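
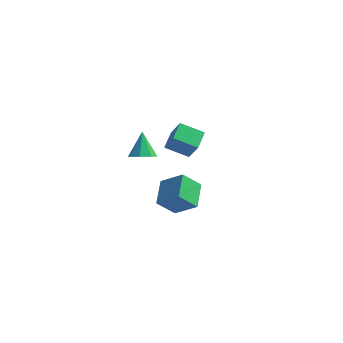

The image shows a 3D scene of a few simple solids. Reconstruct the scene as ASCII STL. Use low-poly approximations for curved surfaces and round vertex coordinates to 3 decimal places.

solid 
facet normal -0.560 -0.423 0.712
outer loop
vertex 2.411 -2.373 -1.911
vertex 2.046 -0.889 -1.316
vertex 1.127 -2.301 -2.879
endloop
endfacet
facet normal 0.223 -0.905 -0.363
outer loop
vertex 1.934 -1.691 -3.904
vertex 2.411 -2.373 -1.911
vertex 1.127 -2.301 -2.879
endloop
endfacet
facet normal -0.560 -0.423 0.712
outer loop
vertex 1.127 -2.301 -2.879
vertex 2.046 -0.889 -1.316
vertex 0.762 -0.817 -2.284
endloop
endfacet
facet normal -0.798 0.045 -0.601
outer loop
vertex 0.762 -0.817 -2.284
vertex 1.934 -1.691 -3.904
vertex 1.127 -2.301 -2.879
endloop
endfacet
facet normal 0.798 -0.045 0.601
outer loop
vertex 2.411 -2.373 -1.911
vertex 2.853 -0.279 -2.341
vertex 2.046 -0.889 -1.316
endloop
endfacet
facet normal 0.223 -0.905 -0.363
outer loop
vertex 3.218 -1.763 -2.936
vertex 2.411 -2.373 -1.911
vertex 1.934 -1.691 -3.904
endloop
endfacet
facet normal 0.798 -0.045 0.601
outer loop
vertex 3.218 -1.763 -2.936
vertex 2.853 -0.279 -2.341
vertex 2.411 -2.373 -1.911
endloop
endfacet
facet normal -0.223 0.905 0.363
outer loop
vertex 2.046 -0.889 -1.316
vertex 2.853 -0.279 -2.341
vertex 0.762 -0.817 -2.284
endloop
endfacet
facet normal -0.798 0.045 -0.601
outer loop
vertex 1.569 -0.207 -3.309
vertex 1.934 -1.691 -3.904
vertex 0.762 -0.817 -2.284
endloop
endfacet
facet normal -0.223 0.905 0.363
outer loop
vertex 0.762 -0.817 -2.284
vertex 2.853 -0.279 -2.341
vertex 1.569 -0.207 -3.309
endloop
endfacet
facet normal 0.560 0.423 -0.712
outer loop
vertex 1.569 -0.207 -3.309
vertex 3.218 -1.763 -2.936
vertex 1.934 -1.691 -3.904
endloop
endfacet
facet normal 0.560 0.423 -0.712
outer loop
vertex 2.853 -0.279 -2.341
vertex 3.218 -1.763 -2.936
vertex 1.569 -0.207 -3.309
endloop
endfacet
facet normal 0.239 -0.551 -0.799
outer loop
vertex 1.49 -3.329 1.712
vertex 1.054 -3.885 1.965
vertex 0.95 -3.288 1.522
endloop
endfacet
facet normal 0.120 0.984 -0.130
outer loop
vertex 1.49 -3.329 1.712
vertex 0.95 -3.288 1.522
vertex 0.686 -3.035 3.195
endloop
endfacet
facet normal 0.240 -0.551 -0.799
outer loop
vertex 0.95 -3.288 1.522
vertex 1.054 -3.885 1.965
vertex 0.471 -3.597 1.591
endloop
endfacet
facet normal -0.551 0.808 -0.209
outer loop
vertex 0.95 -3.288 1.522
vertex 0.471 -3.597 1.591
vertex 0.686 -3.035 3.195
endloop
endfacet
facet normal 0.239 -0.552 -0.798
outer loop
vertex 0.471 -3.597 1.591
vertex 1.054 -3.885 1.965
vertex 0.334 -4.074 1.88
endloop
endfacet
facet normal -0.956 0.291 0.026
outer loop
vertex 0.471 -3.597 1.591
vertex 0.334 -4.074 1.88
vertex 0.686 -3.035 3.195
endloop
endfacet
facet normal 0.239 -0.552 -0.799
outer loop
vertex 0.334 -4.074 1.88
vertex 1.054 -3.885 1.965
vertex 0.619 -4.44 2.218
endloop
endfacet
facet normal -0.859 -0.264 0.439
outer loop
vertex 0.334 -4.074 1.88
vertex 0.619 -4.44 2.218
vertex 0.686 -3.035 3.195
endloop
endfacet
facet normal 0.238 -0.551 -0.800
outer loop
vertex 0.619 -4.44 2.218
vertex 1.054 -3.885 1.965
vertex 1.159 -4.481 2.407
endloop
endfacet
facet normal -0.315 -0.532 0.786
outer loop
vertex 0.619 -4.44 2.218
vertex 1.159 -4.481 2.407
vertex 0.686 -3.035 3.195
endloop
endfacet
facet normal 0.240 -0.551 -0.799
outer loop
vertex 1.159 -4.481 2.407
vertex 1.054 -3.885 1.965
vertex 1.638 -4.172 2.338
endloop
endfacet
facet normal 0.354 -0.356 0.865
outer loop
vertex 1.159 -4.481 2.407
vertex 1.638 -4.172 2.338
vertex 0.686 -3.035 3.195
endloop
endfacet
facet normal 0.240 -0.551 -0.799
outer loop
vertex 1.638 -4.172 2.338
vertex 1.054 -3.885 1.965
vertex 1.775 -3.695 2.05
endloop
endfacet
facet normal 0.760 0.162 0.630
outer loop
vertex 1.638 -4.172 2.338
vertex 1.775 -3.695 2.05
vertex 0.686 -3.035 3.195
endloop
endfacet
facet normal 0.240 -0.551 -0.799
outer loop
vertex 1.775 -3.695 2.05
vertex 1.054 -3.885 1.965
vertex 1.49 -3.329 1.712
endloop
endfacet
facet normal 0.663 0.717 0.217
outer loop
vertex 1.775 -3.695 2.05
vertex 1.49 -3.329 1.712
vertex 0.686 -3.035 3.195
endloop
endfacet
facet normal -0.464 0.276 -0.842
outer loop
vertex 2.276 -3.049 3.578
vertex 3.487 -2.766 3.004
vertex 2.343 -4.119 3.191
endloop
endfacet
facet normal -0.884 -0.207 0.419
outer loop
vertex 2.973 -4.494 4.336
vertex 2.276 -3.049 3.578
vertex 2.343 -4.119 3.191
endloop
endfacet
facet normal -0.464 0.276 -0.842
outer loop
vertex 2.343 -4.119 3.191
vertex 3.487 -2.766 3.004
vertex 3.554 -3.836 2.617
endloop
endfacet
facet normal 0.058 -0.939 -0.340
outer loop
vertex 3.554 -3.836 2.617
vertex 2.973 -4.494 4.336
vertex 2.343 -4.119 3.191
endloop
endfacet
facet normal -0.058 0.939 0.340
outer loop
vertex 2.276 -3.049 3.578
vertex 4.117 -3.141 4.149
vertex 3.487 -2.766 3.004
endloop
endfacet
facet normal -0.884 -0.207 0.419
outer loop
vertex 2.906 -3.424 4.723
vertex 2.276 -3.049 3.578
vertex 2.973 -4.494 4.336
endloop
endfacet
facet normal -0.058 0.939 0.340
outer loop
vertex 2.906 -3.424 4.723
vertex 4.117 -3.141 4.149
vertex 2.276 -3.049 3.578
endloop
endfacet
facet normal 0.884 0.207 -0.419
outer loop
vertex 3.487 -2.766 3.004
vertex 4.117 -3.141 4.149
vertex 3.554 -3.836 2.617
endloop
endfacet
facet normal 0.058 -0.939 -0.340
outer loop
vertex 4.184 -4.211 3.762
vertex 2.973 -4.494 4.336
vertex 3.554 -3.836 2.617
endloop
endfacet
facet normal 0.884 0.207 -0.419
outer loop
vertex 3.554 -3.836 2.617
vertex 4.117 -3.141 4.149
vertex 4.184 -4.211 3.762
endloop
endfacet
facet normal 0.464 -0.276 0.842
outer loop
vertex 4.184 -4.211 3.762
vertex 2.906 -3.424 4.723
vertex 2.973 -4.494 4.336
endloop
endfacet
facet normal 0.464 -0.276 0.842
outer loop
vertex 4.117 -3.141 4.149
vertex 2.906 -3.424 4.723
vertex 4.184 -4.211 3.762
endloop
endfacet

endsolid


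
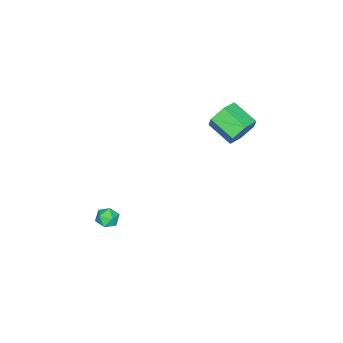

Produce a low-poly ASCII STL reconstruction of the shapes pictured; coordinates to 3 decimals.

solid 
facet normal -0.940 0.329 -0.095
outer loop
vertex 2.107 -2.795 -4.324
vertex 1.94 -3.12 -3.797
vertex 2.147 -2.515 -3.749
endloop
endfacet
facet normal -0.474 0.804 -0.359
outer loop
vertex 2.107 -2.795 -4.324
vertex 2.147 -2.515 -3.749
vertex 2.615 -2.431 -4.179
endloop
endfacet
facet normal -0.097 0.482 -0.871
outer loop
vertex 2.107 -2.795 -4.324
vertex 2.615 -2.431 -4.179
vertex 2.697 -2.984 -4.494
endloop
endfacet
facet normal -0.328 -0.191 -0.925
outer loop
vertex 2.107 -2.795 -4.324
vertex 2.697 -2.984 -4.494
vertex 2.279 -3.41 -4.258
endloop
endfacet
facet normal -0.849 -0.285 -0.445
outer loop
vertex 2.107 -2.795 -4.324
vertex 2.279 -3.41 -4.258
vertex 1.94 -3.12 -3.797
endloop
endfacet
facet normal -0.026 0.986 0.164
outer loop
vertex 2.615 -2.431 -4.179
vertex 2.147 -2.515 -3.749
vertex 2.761 -2.53 -3.562
endloop
endfacet
facet normal -0.778 0.219 0.589
outer loop
vertex 2.147 -2.515 -3.749
vertex 1.94 -3.12 -3.797
vertex 2.343 -2.956 -3.326
endloop
endfacet
facet normal -0.630 -0.776 0.025
outer loop
vertex 1.94 -3.12 -3.797
vertex 2.279 -3.41 -4.258
vertex 2.425 -3.509 -3.641
endloop
endfacet
facet normal 0.213 -0.625 -0.751
outer loop
vertex 2.279 -3.41 -4.258
vertex 2.697 -2.984 -4.494
vertex 2.893 -3.425 -4.071
endloop
endfacet
facet normal 0.586 0.465 -0.663
outer loop
vertex 2.697 -2.984 -4.494
vertex 2.615 -2.431 -4.179
vertex 3.1 -2.82 -4.023
endloop
endfacet
facet normal 0.328 0.191 0.925
outer loop
vertex 2.933 -3.145 -3.496
vertex 2.761 -2.53 -3.562
vertex 2.343 -2.956 -3.326
endloop
endfacet
facet normal 0.097 -0.482 0.871
outer loop
vertex 2.933 -3.145 -3.496
vertex 2.343 -2.956 -3.326
vertex 2.425 -3.509 -3.641
endloop
endfacet
facet normal 0.474 -0.804 0.359
outer loop
vertex 2.933 -3.145 -3.496
vertex 2.425 -3.509 -3.641
vertex 2.893 -3.425 -4.071
endloop
endfacet
facet normal 0.940 -0.329 0.095
outer loop
vertex 2.933 -3.145 -3.496
vertex 2.893 -3.425 -4.071
vertex 3.1 -2.82 -4.023
endloop
endfacet
facet normal 0.849 0.285 0.445
outer loop
vertex 2.933 -3.145 -3.496
vertex 3.1 -2.82 -4.023
vertex 2.761 -2.53 -3.562
endloop
endfacet
facet normal -0.213 0.625 0.751
outer loop
vertex 2.343 -2.956 -3.326
vertex 2.761 -2.53 -3.562
vertex 2.147 -2.515 -3.749
endloop
endfacet
facet normal -0.586 -0.465 0.663
outer loop
vertex 2.425 -3.509 -3.641
vertex 2.343 -2.956 -3.326
vertex 1.94 -3.12 -3.797
endloop
endfacet
facet normal 0.026 -0.986 -0.164
outer loop
vertex 2.893 -3.425 -4.071
vertex 2.425 -3.509 -3.641
vertex 2.279 -3.41 -4.258
endloop
endfacet
facet normal 0.778 -0.219 -0.589
outer loop
vertex 3.1 -2.82 -4.023
vertex 2.893 -3.425 -4.071
vertex 2.697 -2.984 -4.494
endloop
endfacet
facet normal 0.630 0.776 -0.025
outer loop
vertex 2.761 -2.53 -3.562
vertex 3.1 -2.82 -4.023
vertex 2.615 -2.431 -4.179
endloop
endfacet
facet normal 0.215 0.892 -0.398
outer loop
vertex -0.633 1.878 1.43
vertex -1.172 2.265 2.007
vertex -0.323 2.15 2.207
endloop
endfacet
facet normal 0.911 -0.330 -0.248
outer loop
vertex -0.633 1.878 1.43
vertex -0.323 2.15 2.207
vertex -0.949 0.567 2.015
endloop
endfacet
facet normal 0.911 -0.330 -0.248
outer loop
vertex -0.949 0.567 2.015
vertex -0.323 2.15 2.207
vertex -0.639 0.839 2.792
endloop
endfacet
facet normal -0.215 -0.892 0.398
outer loop
vertex -0.949 0.567 2.015
vertex -0.639 0.839 2.792
vertex -1.488 0.955 2.593
endloop
endfacet
facet normal 0.215 0.892 -0.398
outer loop
vertex -0.323 2.15 2.207
vertex -1.172 2.265 2.007
vertex -0.861 2.537 2.785
endloop
endfacet
facet normal 0.761 0.102 0.640
outer loop
vertex -0.323 2.15 2.207
vertex -0.861 2.537 2.785
vertex -0.639 0.839 2.792
endloop
endfacet
facet normal 0.761 0.102 0.641
outer loop
vertex -0.639 0.839 2.792
vertex -0.861 2.537 2.785
vertex -1.178 1.227 3.37
endloop
endfacet
facet normal -0.215 -0.892 0.398
outer loop
vertex -0.639 0.839 2.792
vertex -1.178 1.227 3.37
vertex -1.488 0.955 2.593
endloop
endfacet
facet normal 0.215 0.892 -0.398
outer loop
vertex -0.861 2.537 2.785
vertex -1.172 2.265 2.007
vertex -1.711 2.653 2.585
endloop
endfacet
facet normal -0.150 0.433 0.889
outer loop
vertex -0.861 2.537 2.785
vertex -1.711 2.653 2.585
vertex -1.178 1.227 3.37
endloop
endfacet
facet normal -0.151 0.433 0.889
outer loop
vertex -1.178 1.227 3.37
vertex -1.711 2.653 2.585
vertex -2.027 1.342 3.17
endloop
endfacet
facet normal -0.215 -0.892 0.398
outer loop
vertex -1.178 1.227 3.37
vertex -2.027 1.342 3.17
vertex -1.488 0.955 2.593
endloop
endfacet
facet normal 0.215 0.892 -0.398
outer loop
vertex -1.711 2.653 2.585
vertex -1.172 2.265 2.007
vertex -2.021 2.381 1.808
endloop
endfacet
facet normal -0.911 0.330 0.248
outer loop
vertex -1.711 2.653 2.585
vertex -2.021 2.381 1.808
vertex -2.027 1.342 3.17
endloop
endfacet
facet normal -0.911 0.330 0.248
outer loop
vertex -2.027 1.342 3.17
vertex -2.021 2.381 1.808
vertex -2.337 1.07 2.393
endloop
endfacet
facet normal -0.215 -0.892 0.398
outer loop
vertex -2.027 1.342 3.17
vertex -2.337 1.07 2.393
vertex -1.488 0.955 2.593
endloop
endfacet
facet normal 0.215 0.892 -0.398
outer loop
vertex -2.021 2.381 1.808
vertex -1.172 2.265 2.007
vertex -1.482 1.993 1.23
endloop
endfacet
facet normal -0.761 -0.103 -0.641
outer loop
vertex -2.021 2.381 1.808
vertex -1.482 1.993 1.23
vertex -2.337 1.07 2.393
endloop
endfacet
facet normal -0.761 -0.102 -0.640
outer loop
vertex -2.337 1.07 2.393
vertex -1.482 1.993 1.23
vertex -1.799 0.683 1.815
endloop
endfacet
facet normal -0.215 -0.892 0.398
outer loop
vertex -2.337 1.07 2.393
vertex -1.799 0.683 1.815
vertex -1.488 0.955 2.593
endloop
endfacet
facet normal 0.215 0.892 -0.398
outer loop
vertex -1.482 1.993 1.23
vertex -1.172 2.265 2.007
vertex -0.633 1.878 1.43
endloop
endfacet
facet normal 0.151 -0.433 -0.889
outer loop
vertex -1.482 1.993 1.23
vertex -0.633 1.878 1.43
vertex -1.799 0.683 1.815
endloop
endfacet
facet normal 0.150 -0.433 -0.889
outer loop
vertex -1.799 0.683 1.815
vertex -0.633 1.878 1.43
vertex -0.949 0.567 2.015
endloop
endfacet
facet normal -0.215 -0.892 0.398
outer loop
vertex -1.799 0.683 1.815
vertex -0.949 0.567 2.015
vertex -1.488 0.955 2.593
endloop
endfacet

endsolid


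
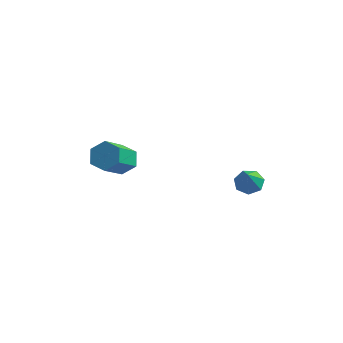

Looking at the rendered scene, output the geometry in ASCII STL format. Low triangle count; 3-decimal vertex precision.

solid 
facet normal 0.110 0.735 -0.669
outer loop
vertex -0.688 -3.165 -0.852
vertex -1.312 -3.002 -0.775
vertex -0.856 -2.729 -0.4
endloop
endfacet
facet normal 0.960 0.096 0.264
outer loop
vertex -0.688 -3.165 -0.852
vertex -0.856 -2.729 -0.4
vertex -0.864 -4.342 0.218
endloop
endfacet
facet normal 0.960 0.096 0.264
outer loop
vertex -0.864 -4.342 0.218
vertex -0.856 -2.729 -0.4
vertex -1.032 -3.906 0.67
endloop
endfacet
facet normal -0.111 -0.736 0.668
outer loop
vertex -0.864 -4.342 0.218
vertex -1.032 -3.906 0.67
vertex -1.488 -4.178 0.295
endloop
endfacet
facet normal 0.109 0.736 -0.669
outer loop
vertex -0.856 -2.729 -0.4
vertex -1.312 -3.002 -0.775
vertex -1.481 -2.566 -0.323
endloop
endfacet
facet normal 0.255 0.629 0.734
outer loop
vertex -0.856 -2.729 -0.4
vertex -1.481 -2.566 -0.323
vertex -1.032 -3.906 0.67
endloop
endfacet
facet normal 0.256 0.629 0.734
outer loop
vertex -1.032 -3.906 0.67
vertex -1.481 -2.566 -0.323
vertex -1.656 -3.742 0.747
endloop
endfacet
facet normal -0.111 -0.736 0.668
outer loop
vertex -1.032 -3.906 0.67
vertex -1.656 -3.742 0.747
vertex -1.488 -4.178 0.295
endloop
endfacet
facet normal 0.111 0.736 -0.668
outer loop
vertex -1.481 -2.566 -0.323
vertex -1.312 -3.002 -0.775
vertex -1.936 -2.838 -0.698
endloop
endfacet
facet normal -0.705 0.532 0.469
outer loop
vertex -1.481 -2.566 -0.323
vertex -1.936 -2.838 -0.698
vertex -1.656 -3.742 0.747
endloop
endfacet
facet normal -0.705 0.532 0.469
outer loop
vertex -1.656 -3.742 0.747
vertex -1.936 -2.838 -0.698
vertex -2.112 -4.015 0.372
endloop
endfacet
facet normal -0.110 -0.735 0.669
outer loop
vertex -1.656 -3.742 0.747
vertex -2.112 -4.015 0.372
vertex -1.488 -4.178 0.295
endloop
endfacet
facet normal 0.111 0.736 -0.668
outer loop
vertex -1.936 -2.838 -0.698
vertex -1.312 -3.002 -0.775
vertex -1.768 -3.274 -1.15
endloop
endfacet
facet normal -0.960 -0.096 -0.264
outer loop
vertex -1.936 -2.838 -0.698
vertex -1.768 -3.274 -1.15
vertex -2.112 -4.015 0.372
endloop
endfacet
facet normal -0.960 -0.096 -0.264
outer loop
vertex -2.112 -4.015 0.372
vertex -1.768 -3.274 -1.15
vertex -1.944 -4.451 -0.08
endloop
endfacet
facet normal -0.110 -0.735 0.669
outer loop
vertex -2.112 -4.015 0.372
vertex -1.944 -4.451 -0.08
vertex -1.488 -4.178 0.295
endloop
endfacet
facet normal 0.111 0.736 -0.668
outer loop
vertex -1.768 -3.274 -1.15
vertex -1.312 -3.002 -0.775
vertex -1.144 -3.438 -1.227
endloop
endfacet
facet normal -0.256 -0.629 -0.734
outer loop
vertex -1.768 -3.274 -1.15
vertex -1.144 -3.438 -1.227
vertex -1.944 -4.451 -0.08
endloop
endfacet
facet normal -0.255 -0.630 -0.734
outer loop
vertex -1.944 -4.451 -0.08
vertex -1.144 -3.438 -1.227
vertex -1.319 -4.614 -0.157
endloop
endfacet
facet normal -0.109 -0.736 0.669
outer loop
vertex -1.944 -4.451 -0.08
vertex -1.319 -4.614 -0.157
vertex -1.488 -4.178 0.295
endloop
endfacet
facet normal 0.110 0.735 -0.669
outer loop
vertex -1.144 -3.438 -1.227
vertex -1.312 -3.002 -0.775
vertex -0.688 -3.165 -0.852
endloop
endfacet
facet normal 0.705 -0.532 -0.470
outer loop
vertex -1.144 -3.438 -1.227
vertex -0.688 -3.165 -0.852
vertex -1.319 -4.614 -0.157
endloop
endfacet
facet normal 0.705 -0.532 -0.469
outer loop
vertex -1.319 -4.614 -0.157
vertex -0.688 -3.165 -0.852
vertex -0.864 -4.342 0.218
endloop
endfacet
facet normal -0.111 -0.736 0.668
outer loop
vertex -1.319 -4.614 -0.157
vertex -0.864 -4.342 0.218
vertex -1.488 -4.178 0.295
endloop
endfacet
facet normal -0.082 0.504 -0.860
outer loop
vertex 3.947 -2.625 -1.229
vertex 3.429 -2.445 -1.074
vertex 3.934 -2.199 -0.978
endloop
endfacet
facet normal 0.925 -0.171 0.339
outer loop
vertex 3.947 -2.625 -1.229
vertex 3.934 -2.199 -0.978
vertex 3.511 -2.955 -0.206
endloop
endfacet
facet normal -0.083 0.505 -0.859
outer loop
vertex 3.934 -2.199 -0.978
vertex 3.429 -2.445 -1.074
vertex 3.54 -1.959 -0.799
endloop
endfacet
facet normal 0.572 0.407 0.712
outer loop
vertex 3.934 -2.199 -0.978
vertex 3.54 -1.959 -0.799
vertex 3.511 -2.955 -0.206
endloop
endfacet
facet normal -0.081 0.505 -0.859
outer loop
vertex 3.54 -1.959 -0.799
vertex 3.429 -2.445 -1.074
vertex 3.063 -2.085 -0.828
endloop
endfacet
facet normal -0.185 0.507 0.842
outer loop
vertex 3.54 -1.959 -0.799
vertex 3.063 -2.085 -0.828
vertex 3.511 -2.955 -0.206
endloop
endfacet
facet normal -0.081 0.505 -0.859
outer loop
vertex 3.063 -2.085 -0.828
vertex 3.429 -2.445 -1.074
vertex 2.861 -2.482 -1.042
endloop
endfacet
facet normal -0.774 0.053 0.632
outer loop
vertex 3.063 -2.085 -0.828
vertex 2.861 -2.482 -1.042
vertex 3.511 -2.955 -0.206
endloop
endfacet
facet normal -0.081 0.504 -0.860
outer loop
vertex 2.861 -2.482 -1.042
vertex 3.429 -2.445 -1.074
vertex 3.087 -2.852 -1.28
endloop
endfacet
facet normal -0.753 -0.613 0.238
outer loop
vertex 2.861 -2.482 -1.042
vertex 3.087 -2.852 -1.28
vertex 3.511 -2.955 -0.206
endloop
endfacet
facet normal -0.081 0.504 -0.860
outer loop
vertex 3.087 -2.852 -1.28
vertex 3.429 -2.445 -1.074
vertex 3.57 -2.916 -1.363
endloop
endfacet
facet normal -0.138 -0.990 -0.040
outer loop
vertex 3.087 -2.852 -1.28
vertex 3.57 -2.916 -1.363
vertex 3.511 -2.955 -0.206
endloop
endfacet
facet normal -0.083 0.503 -0.860
outer loop
vertex 3.57 -2.916 -1.363
vertex 3.429 -2.445 -1.074
vertex 3.947 -2.625 -1.229
endloop
endfacet
facet normal 0.610 -0.792 0.004
outer loop
vertex 3.57 -2.916 -1.363
vertex 3.947 -2.625 -1.229
vertex 3.511 -2.955 -0.206
endloop
endfacet

endsolid


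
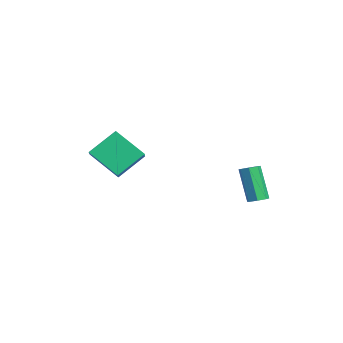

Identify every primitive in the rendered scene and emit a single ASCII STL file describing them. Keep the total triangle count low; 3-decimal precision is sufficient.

solid 
facet normal 0.531 0.012 -0.847
outer loop
vertex 1.672 2.812 0.902
vertex 1.277 2.562 0.651
vertex 1.356 3.083 0.708
endloop
endfacet
facet normal 0.494 0.807 0.323
outer loop
vertex 1.672 2.812 0.902
vertex 1.356 3.083 0.708
vertex 0.657 2.787 2.52
endloop
endfacet
facet normal 0.496 0.806 0.323
outer loop
vertex 0.657 2.787 2.52
vertex 1.356 3.083 0.708
vertex 0.341 3.059 2.326
endloop
endfacet
facet normal -0.531 -0.013 0.847
outer loop
vertex 0.657 2.787 2.52
vertex 0.341 3.059 2.326
vertex 0.263 2.538 2.269
endloop
endfacet
facet normal 0.531 0.012 -0.847
outer loop
vertex 1.356 3.083 0.708
vertex 1.277 2.562 0.651
vertex 0.981 2.963 0.471
endloop
endfacet
facet normal -0.228 0.965 -0.128
outer loop
vertex 1.356 3.083 0.708
vertex 0.981 2.963 0.471
vertex 0.341 3.059 2.326
endloop
endfacet
facet normal -0.230 0.965 -0.129
outer loop
vertex 0.341 3.059 2.326
vertex 0.981 2.963 0.471
vertex -0.034 2.938 2.089
endloop
endfacet
facet normal -0.531 -0.013 0.847
outer loop
vertex 0.341 3.059 2.326
vertex -0.034 2.938 2.089
vertex 0.263 2.538 2.269
endloop
endfacet
facet normal 0.532 0.013 -0.846
outer loop
vertex 0.981 2.963 0.471
vertex 1.277 2.562 0.651
vertex 0.829 2.541 0.369
endloop
endfacet
facet normal -0.780 0.398 -0.483
outer loop
vertex 0.981 2.963 0.471
vertex 0.829 2.541 0.369
vertex -0.034 2.938 2.089
endloop
endfacet
facet normal -0.780 0.398 -0.483
outer loop
vertex -0.034 2.938 2.089
vertex 0.829 2.541 0.369
vertex -0.186 2.516 1.987
endloop
endfacet
facet normal -0.531 -0.013 0.847
outer loop
vertex -0.034 2.938 2.089
vertex -0.186 2.516 1.987
vertex 0.263 2.538 2.269
endloop
endfacet
facet normal 0.532 0.012 -0.846
outer loop
vertex 0.829 2.541 0.369
vertex 1.277 2.562 0.651
vertex 1.015 2.135 0.48
endloop
endfacet
facet normal -0.744 -0.471 -0.474
outer loop
vertex 0.829 2.541 0.369
vertex 1.015 2.135 0.48
vertex -0.186 2.516 1.987
endloop
endfacet
facet normal -0.744 -0.471 -0.474
outer loop
vertex -0.186 2.516 1.987
vertex 1.015 2.135 0.48
vertex 0.0 2.11 2.098
endloop
endfacet
facet normal -0.531 -0.012 0.847
outer loop
vertex -0.186 2.516 1.987
vertex 0.0 2.11 2.098
vertex 0.263 2.538 2.269
endloop
endfacet
facet normal 0.531 0.013 -0.847
outer loop
vertex 1.015 2.135 0.48
vertex 1.277 2.562 0.651
vertex 1.398 2.051 0.719
endloop
endfacet
facet normal -0.148 -0.983 -0.108
outer loop
vertex 1.015 2.135 0.48
vertex 1.398 2.051 0.719
vertex 0.0 2.11 2.098
endloop
endfacet
facet normal -0.148 -0.983 -0.108
outer loop
vertex 0.0 2.11 2.098
vertex 1.398 2.051 0.719
vertex 0.384 2.026 2.337
endloop
endfacet
facet normal -0.530 -0.013 0.848
outer loop
vertex 0.0 2.11 2.098
vertex 0.384 2.026 2.337
vertex 0.263 2.538 2.269
endloop
endfacet
facet normal 0.531 0.013 -0.848
outer loop
vertex 1.398 2.051 0.719
vertex 1.277 2.562 0.651
vertex 1.691 2.352 0.907
endloop
endfacet
facet normal 0.560 -0.756 0.339
outer loop
vertex 1.398 2.051 0.719
vertex 1.691 2.352 0.907
vertex 0.384 2.026 2.337
endloop
endfacet
facet normal 0.560 -0.756 0.340
outer loop
vertex 0.384 2.026 2.337
vertex 1.691 2.352 0.907
vertex 0.676 2.327 2.525
endloop
endfacet
facet normal -0.532 -0.013 0.847
outer loop
vertex 0.384 2.026 2.337
vertex 0.676 2.327 2.525
vertex 0.263 2.538 2.269
endloop
endfacet
facet normal 0.531 0.013 -0.848
outer loop
vertex 1.691 2.352 0.907
vertex 1.277 2.562 0.651
vertex 1.672 2.812 0.902
endloop
endfacet
facet normal 0.846 0.041 0.531
outer loop
vertex 1.691 2.352 0.907
vertex 1.672 2.812 0.902
vertex 0.676 2.327 2.525
endloop
endfacet
facet normal 0.846 0.041 0.531
outer loop
vertex 0.676 2.327 2.525
vertex 1.672 2.812 0.902
vertex 0.657 2.787 2.52
endloop
endfacet
facet normal -0.532 -0.013 0.847
outer loop
vertex 0.676 2.327 2.525
vertex 0.657 2.787 2.52
vertex 0.263 2.538 2.269
endloop
endfacet
facet normal -0.637 -0.514 0.574
outer loop
vertex -1.866 -3.236 4.766
vertex -2.829 -2.873 4.022
vertex -1.629 -4.635 3.776
endloop
endfacet
facet normal 0.758 -0.286 0.586
outer loop
vertex -0.431 -3.667 2.698
vertex -1.866 -3.236 4.766
vertex -1.629 -4.635 3.776
endloop
endfacet
facet normal -0.638 -0.514 0.574
outer loop
vertex -1.629 -4.635 3.776
vertex -2.829 -2.873 4.022
vertex -2.592 -4.271 3.032
endloop
endfacet
facet normal 0.137 -0.808 -0.573
outer loop
vertex -2.592 -4.271 3.032
vertex -0.431 -3.667 2.698
vertex -1.629 -4.635 3.776
endloop
endfacet
facet normal -0.138 0.808 0.573
outer loop
vertex -1.866 -3.236 4.766
vertex -1.631 -1.905 2.944
vertex -2.829 -2.873 4.022
endloop
endfacet
facet normal 0.758 -0.286 0.586
outer loop
vertex -0.668 -2.269 3.688
vertex -1.866 -3.236 4.766
vertex -0.431 -3.667 2.698
endloop
endfacet
facet normal -0.137 0.808 0.573
outer loop
vertex -0.668 -2.269 3.688
vertex -1.631 -1.905 2.944
vertex -1.866 -3.236 4.766
endloop
endfacet
facet normal -0.758 0.286 -0.586
outer loop
vertex -2.829 -2.873 4.022
vertex -1.631 -1.905 2.944
vertex -2.592 -4.271 3.032
endloop
endfacet
facet normal 0.137 -0.808 -0.572
outer loop
vertex -1.394 -3.304 1.954
vertex -0.431 -3.667 2.698
vertex -2.592 -4.271 3.032
endloop
endfacet
facet normal -0.758 0.286 -0.586
outer loop
vertex -2.592 -4.271 3.032
vertex -1.631 -1.905 2.944
vertex -1.394 -3.304 1.954
endloop
endfacet
facet normal 0.637 0.514 -0.574
outer loop
vertex -1.394 -3.304 1.954
vertex -0.668 -2.269 3.688
vertex -0.431 -3.667 2.698
endloop
endfacet
facet normal 0.638 0.514 -0.574
outer loop
vertex -1.631 -1.905 2.944
vertex -0.668 -2.269 3.688
vertex -1.394 -3.304 1.954
endloop
endfacet

endsolid


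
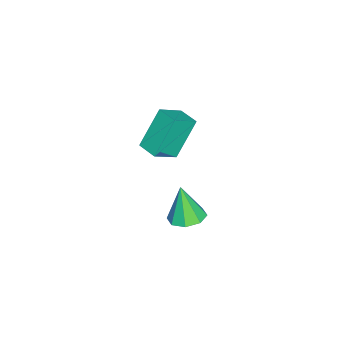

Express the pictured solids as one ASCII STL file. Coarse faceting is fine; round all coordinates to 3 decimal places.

solid 
facet normal 0.181 0.222 -0.958
outer loop
vertex 0.4 1.722 -4.489
vertex -0.406 2.224 -4.525
vertex 0.499 2.419 -4.309
endloop
endfacet
facet normal 0.812 -0.251 0.527
outer loop
vertex 0.4 1.722 -4.489
vertex 0.499 2.419 -4.309
vertex -0.754 1.796 -2.675
endloop
endfacet
facet normal 0.181 0.222 -0.958
outer loop
vertex 0.499 2.419 -4.309
vertex -0.406 2.224 -4.525
vertex 0.068 3.002 -4.255
endloop
endfacet
facet normal 0.640 0.413 0.648
outer loop
vertex 0.499 2.419 -4.309
vertex 0.068 3.002 -4.255
vertex -0.754 1.796 -2.675
endloop
endfacet
facet normal 0.181 0.222 -0.958
outer loop
vertex 0.068 3.002 -4.255
vertex -0.406 2.224 -4.525
vertex -0.64 3.13 -4.359
endloop
endfacet
facet normal 0.050 0.781 0.622
outer loop
vertex 0.068 3.002 -4.255
vertex -0.64 3.13 -4.359
vertex -0.754 1.796 -2.675
endloop
endfacet
facet normal 0.180 0.222 -0.958
outer loop
vertex -0.64 3.13 -4.359
vertex -0.406 2.224 -4.525
vertex -1.211 2.727 -4.56
endloop
endfacet
facet normal -0.614 0.638 0.464
outer loop
vertex -0.64 3.13 -4.359
vertex -1.211 2.727 -4.56
vertex -0.754 1.796 -2.675
endloop
endfacet
facet normal 0.180 0.222 -0.958
outer loop
vertex -1.211 2.727 -4.56
vertex -0.406 2.224 -4.525
vertex -1.31 2.03 -4.74
endloop
endfacet
facet normal -0.961 0.068 0.267
outer loop
vertex -1.211 2.727 -4.56
vertex -1.31 2.03 -4.74
vertex -0.754 1.796 -2.675
endloop
endfacet
facet normal 0.180 0.221 -0.958
outer loop
vertex -1.31 2.03 -4.74
vertex -0.406 2.224 -4.525
vertex -0.88 1.446 -4.794
endloop
endfacet
facet normal -0.790 -0.595 0.145
outer loop
vertex -1.31 2.03 -4.74
vertex -0.88 1.446 -4.794
vertex -0.754 1.796 -2.675
endloop
endfacet
facet normal 0.180 0.222 -0.958
outer loop
vertex -0.88 1.446 -4.794
vertex -0.406 2.224 -4.525
vertex -0.171 1.319 -4.69
endloop
endfacet
facet normal -0.198 -0.965 0.171
outer loop
vertex -0.88 1.446 -4.794
vertex -0.171 1.319 -4.69
vertex -0.754 1.796 -2.675
endloop
endfacet
facet normal 0.181 0.222 -0.958
outer loop
vertex -0.171 1.319 -4.69
vertex -0.406 2.224 -4.525
vertex 0.4 1.722 -4.489
endloop
endfacet
facet normal 0.464 -0.822 0.329
outer loop
vertex -0.171 1.319 -4.69
vertex 0.4 1.722 -4.489
vertex -0.754 1.796 -2.675
endloop
endfacet
facet normal -0.564 -0.824 -0.059
outer loop
vertex 0.104 0.131 0.939
vertex -0.976 0.741 2.755
vertex -0.865 0.853 0.12
endloop
endfacet
facet normal 0.491 -0.277 -0.826
outer loop
vertex -0.244 1.759 0.185
vertex 0.104 0.131 0.939
vertex -0.865 0.853 0.12
endloop
endfacet
facet normal -0.565 -0.823 -0.059
outer loop
vertex -0.865 0.853 0.12
vertex -0.976 0.741 2.755
vertex -1.945 1.464 1.936
endloop
endfacet
facet normal -0.663 0.495 -0.561
outer loop
vertex -1.945 1.464 1.936
vertex -0.244 1.759 0.185
vertex -0.865 0.853 0.12
endloop
endfacet
facet normal 0.664 -0.495 0.561
outer loop
vertex 0.104 0.131 0.939
vertex -0.355 1.647 2.82
vertex -0.976 0.741 2.755
endloop
endfacet
facet normal 0.491 -0.278 -0.826
outer loop
vertex 0.725 1.036 1.004
vertex 0.104 0.131 0.939
vertex -0.244 1.759 0.185
endloop
endfacet
facet normal 0.663 -0.495 0.561
outer loop
vertex 0.725 1.036 1.004
vertex -0.355 1.647 2.82
vertex 0.104 0.131 0.939
endloop
endfacet
facet normal -0.491 0.277 0.826
outer loop
vertex -0.976 0.741 2.755
vertex -0.355 1.647 2.82
vertex -1.945 1.464 1.936
endloop
endfacet
facet normal -0.663 0.495 -0.561
outer loop
vertex -1.324 2.369 2.001
vertex -0.244 1.759 0.185
vertex -1.945 1.464 1.936
endloop
endfacet
facet normal -0.491 0.278 0.826
outer loop
vertex -1.945 1.464 1.936
vertex -0.355 1.647 2.82
vertex -1.324 2.369 2.001
endloop
endfacet
facet normal 0.564 0.823 0.059
outer loop
vertex -1.324 2.369 2.001
vertex 0.725 1.036 1.004
vertex -0.244 1.759 0.185
endloop
endfacet
facet normal 0.564 0.824 0.058
outer loop
vertex -0.355 1.647 2.82
vertex 0.725 1.036 1.004
vertex -1.324 2.369 2.001
endloop
endfacet

endsolid


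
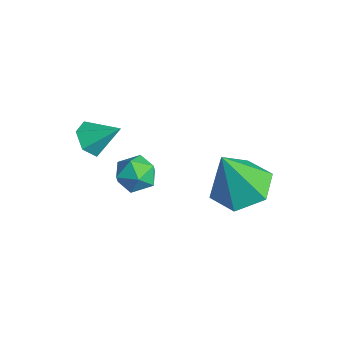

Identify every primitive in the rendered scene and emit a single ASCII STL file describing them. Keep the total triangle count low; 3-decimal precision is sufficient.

solid 
facet normal -0.702 0.710 -0.058
outer loop
vertex -1.133 1.789 0.649
vertex -1.657 1.26 0.515
vertex -1.504 1.469 1.227
endloop
endfacet
facet normal -0.178 0.905 0.387
outer loop
vertex -1.133 1.789 0.649
vertex -1.504 1.469 1.227
vertex -0.759 1.594 1.278
endloop
endfacet
facet normal 0.434 0.901 0.021
outer loop
vertex -1.133 1.789 0.649
vertex -0.759 1.594 1.278
vertex -0.452 1.462 0.599
endloop
endfacet
facet normal 0.290 0.704 -0.648
outer loop
vertex -1.133 1.789 0.649
vertex -0.452 1.462 0.599
vertex -1.007 1.256 0.127
endloop
endfacet
facet normal -0.413 0.586 -0.698
outer loop
vertex -1.133 1.789 0.649
vertex -1.007 1.256 0.127
vertex -1.657 1.26 0.515
endloop
endfacet
facet normal -0.131 0.413 0.901
outer loop
vertex -0.759 1.594 1.278
vertex -1.504 1.469 1.227
vertex -1.053 0.944 1.533
endloop
endfacet
facet normal -0.978 0.098 0.182
outer loop
vertex -1.504 1.469 1.227
vertex -1.657 1.26 0.515
vertex -1.608 0.738 1.061
endloop
endfacet
facet normal -0.510 -0.104 -0.854
outer loop
vertex -1.657 1.26 0.515
vertex -1.007 1.256 0.127
vertex -1.301 0.606 0.382
endloop
endfacet
facet normal 0.627 0.087 -0.775
outer loop
vertex -1.007 1.256 0.127
vertex -0.452 1.462 0.599
vertex -0.556 0.731 0.433
endloop
endfacet
facet normal 0.860 0.405 0.310
outer loop
vertex -0.452 1.462 0.599
vertex -0.759 1.594 1.278
vertex -0.403 0.94 1.145
endloop
endfacet
facet normal -0.290 -0.704 0.648
outer loop
vertex -0.927 0.411 1.011
vertex -1.053 0.944 1.533
vertex -1.608 0.738 1.061
endloop
endfacet
facet normal -0.434 -0.901 -0.021
outer loop
vertex -0.927 0.411 1.011
vertex -1.608 0.738 1.061
vertex -1.301 0.606 0.382
endloop
endfacet
facet normal 0.178 -0.905 -0.387
outer loop
vertex -0.927 0.411 1.011
vertex -1.301 0.606 0.382
vertex -0.556 0.731 0.433
endloop
endfacet
facet normal 0.702 -0.710 0.058
outer loop
vertex -0.927 0.411 1.011
vertex -0.556 0.731 0.433
vertex -0.403 0.94 1.145
endloop
endfacet
facet normal 0.413 -0.586 0.698
outer loop
vertex -0.927 0.411 1.011
vertex -0.403 0.94 1.145
vertex -1.053 0.944 1.533
endloop
endfacet
facet normal -0.627 -0.087 0.775
outer loop
vertex -1.608 0.738 1.061
vertex -1.053 0.944 1.533
vertex -1.504 1.469 1.227
endloop
endfacet
facet normal -0.860 -0.405 -0.310
outer loop
vertex -1.301 0.606 0.382
vertex -1.608 0.738 1.061
vertex -1.657 1.26 0.515
endloop
endfacet
facet normal 0.131 -0.413 -0.901
outer loop
vertex -0.556 0.731 0.433
vertex -1.301 0.606 0.382
vertex -1.007 1.256 0.127
endloop
endfacet
facet normal 0.978 -0.098 -0.182
outer loop
vertex -0.403 0.94 1.145
vertex -0.556 0.731 0.433
vertex -0.452 1.462 0.599
endloop
endfacet
facet normal 0.510 0.104 0.854
outer loop
vertex -1.053 0.944 1.533
vertex -0.403 0.94 1.145
vertex -0.759 1.594 1.278
endloop
endfacet
facet normal -0.491 -0.630 -0.602
outer loop
vertex -1.37 -0.037 1.846
vertex -1.902 -0.027 2.27
vertex -1.862 0.425 1.764
endloop
endfacet
facet normal 0.649 0.611 -0.452
outer loop
vertex -1.37 -0.037 1.846
vertex -1.862 0.425 1.764
vertex -1.298 0.747 3.01
endloop
endfacet
facet normal -0.490 -0.630 -0.602
outer loop
vertex -1.862 0.425 1.764
vertex -1.902 -0.027 2.27
vertex -2.394 0.435 2.187
endloop
endfacet
facet normal -0.133 0.972 -0.191
outer loop
vertex -1.862 0.425 1.764
vertex -2.394 0.435 2.187
vertex -1.298 0.747 3.01
endloop
endfacet
facet normal -0.490 -0.630 -0.602
outer loop
vertex -2.394 0.435 2.187
vertex -1.902 -0.027 2.27
vertex -2.434 -0.017 2.693
endloop
endfacet
facet normal -0.572 0.634 0.521
outer loop
vertex -2.394 0.435 2.187
vertex -2.434 -0.017 2.693
vertex -1.298 0.747 3.01
endloop
endfacet
facet normal -0.491 -0.630 -0.602
outer loop
vertex -2.434 -0.017 2.693
vertex -1.902 -0.027 2.27
vertex -1.942 -0.48 2.776
endloop
endfacet
facet normal -0.226 -0.066 0.972
outer loop
vertex -2.434 -0.017 2.693
vertex -1.942 -0.48 2.776
vertex -1.298 0.747 3.01
endloop
endfacet
facet normal -0.492 -0.629 -0.602
outer loop
vertex -1.942 -0.48 2.776
vertex -1.902 -0.027 2.27
vertex -1.41 -0.49 2.352
endloop
endfacet
facet normal 0.558 -0.428 0.710
outer loop
vertex -1.942 -0.48 2.776
vertex -1.41 -0.49 2.352
vertex -1.298 0.747 3.01
endloop
endfacet
facet normal -0.492 -0.629 -0.602
outer loop
vertex -1.41 -0.49 2.352
vertex -1.902 -0.027 2.27
vertex -1.37 -0.037 1.846
endloop
endfacet
facet normal 0.996 -0.089 -0.001
outer loop
vertex -1.41 -0.49 2.352
vertex -1.37 -0.037 1.846
vertex -1.298 0.747 3.01
endloop
endfacet
facet normal -0.067 0.376 -0.924
outer loop
vertex 2.129 4.04 1.198
vertex 1.133 3.686 1.126
vertex 1.324 4.656 1.507
endloop
endfacet
facet normal 0.616 0.499 0.610
outer loop
vertex 2.129 4.04 1.198
vertex 1.324 4.656 1.507
vertex 1.267 2.934 2.974
endloop
endfacet
facet normal -0.067 0.376 -0.924
outer loop
vertex 1.324 4.656 1.507
vertex 1.133 3.686 1.126
vertex 0.328 4.302 1.435
endloop
endfacet
facet normal -0.276 0.629 0.727
outer loop
vertex 1.324 4.656 1.507
vertex 0.328 4.302 1.435
vertex 1.267 2.934 2.974
endloop
endfacet
facet normal -0.067 0.376 -0.924
outer loop
vertex 0.328 4.302 1.435
vertex 1.133 3.686 1.126
vertex 0.137 3.331 1.054
endloop
endfacet
facet normal -0.864 -0.027 0.503
outer loop
vertex 0.328 4.302 1.435
vertex 0.137 3.331 1.054
vertex 1.267 2.934 2.974
endloop
endfacet
facet normal -0.067 0.376 -0.924
outer loop
vertex 0.137 3.331 1.054
vertex 1.133 3.686 1.126
vertex 0.942 2.715 0.745
endloop
endfacet
facet normal -0.560 -0.813 0.161
outer loop
vertex 0.137 3.331 1.054
vertex 0.942 2.715 0.745
vertex 1.267 2.934 2.974
endloop
endfacet
facet normal -0.067 0.376 -0.924
outer loop
vertex 0.942 2.715 0.745
vertex 1.133 3.686 1.126
vertex 1.939 3.07 0.817
endloop
endfacet
facet normal 0.332 -0.942 0.044
outer loop
vertex 0.942 2.715 0.745
vertex 1.939 3.07 0.817
vertex 1.267 2.934 2.974
endloop
endfacet
facet normal -0.067 0.376 -0.924
outer loop
vertex 1.939 3.07 0.817
vertex 1.133 3.686 1.126
vertex 2.129 4.04 1.198
endloop
endfacet
facet normal 0.920 -0.286 0.269
outer loop
vertex 1.939 3.07 0.817
vertex 2.129 4.04 1.198
vertex 1.267 2.934 2.974
endloop
endfacet

endsolid


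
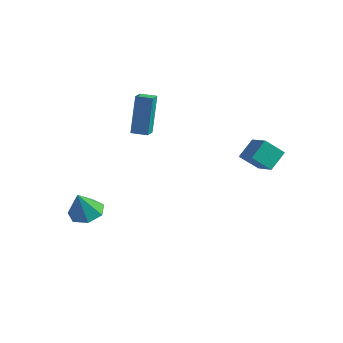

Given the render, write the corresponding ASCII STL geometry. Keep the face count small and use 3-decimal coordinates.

solid 
facet normal -0.805 0.401 -0.436
outer loop
vertex 2.626 3.05 2.484
vertex 3.316 3.597 1.713
vertex 2.557 2.144 1.778
endloop
endfacet
facet normal -0.590 -0.468 0.658
outer loop
vertex 3.644 1.603 2.367
vertex 2.626 3.05 2.484
vertex 2.557 2.144 1.778
endloop
endfacet
facet normal -0.806 0.401 -0.435
outer loop
vertex 2.557 2.144 1.778
vertex 3.316 3.597 1.713
vertex 3.246 2.692 1.008
endloop
endfacet
facet normal -0.059 -0.787 -0.614
outer loop
vertex 3.246 2.692 1.008
vertex 3.644 1.603 2.367
vertex 2.557 2.144 1.778
endloop
endfacet
facet normal 0.060 0.788 0.613
outer loop
vertex 2.626 3.05 2.484
vertex 4.403 3.056 2.302
vertex 3.316 3.597 1.713
endloop
endfacet
facet normal -0.589 -0.468 0.659
outer loop
vertex 3.714 2.508 3.072
vertex 2.626 3.05 2.484
vertex 3.644 1.603 2.367
endloop
endfacet
facet normal 0.060 0.787 0.614
outer loop
vertex 3.714 2.508 3.072
vertex 4.403 3.056 2.302
vertex 2.626 3.05 2.484
endloop
endfacet
facet normal 0.590 0.468 -0.659
outer loop
vertex 3.316 3.597 1.713
vertex 4.403 3.056 2.302
vertex 3.246 2.692 1.008
endloop
endfacet
facet normal -0.061 -0.788 -0.613
outer loop
vertex 4.334 2.15 1.596
vertex 3.644 1.603 2.367
vertex 3.246 2.692 1.008
endloop
endfacet
facet normal 0.589 0.468 -0.659
outer loop
vertex 3.246 2.692 1.008
vertex 4.403 3.056 2.302
vertex 4.334 2.15 1.596
endloop
endfacet
facet normal 0.805 -0.402 0.436
outer loop
vertex 4.334 2.15 1.596
vertex 3.714 2.508 3.072
vertex 3.644 1.603 2.367
endloop
endfacet
facet normal 0.806 -0.401 0.436
outer loop
vertex 4.403 3.056 2.302
vertex 3.714 2.508 3.072
vertex 4.334 2.15 1.596
endloop
endfacet
facet normal 0.038 0.355 -0.934
outer loop
vertex -1.778 -2.118 -0.966
vertex -2.244 -2.798 -1.243
vertex -2.527 -2.025 -0.961
endloop
endfacet
facet normal 0.085 0.640 0.764
outer loop
vertex -1.778 -2.118 -0.966
vertex -2.527 -2.025 -0.961
vertex -2.296 -3.302 0.083
endloop
endfacet
facet normal 0.037 0.354 -0.934
outer loop
vertex -2.527 -2.025 -0.961
vertex -2.244 -2.798 -1.243
vertex -3.063 -2.515 -1.168
endloop
endfacet
facet normal -0.633 0.418 0.651
outer loop
vertex -2.527 -2.025 -0.961
vertex -3.063 -2.515 -1.168
vertex -2.296 -3.302 0.083
endloop
endfacet
facet normal 0.037 0.356 -0.934
outer loop
vertex -3.063 -2.515 -1.168
vertex -2.244 -2.798 -1.243
vertex -2.982 -3.217 -1.432
endloop
endfacet
facet normal -0.888 -0.248 0.388
outer loop
vertex -3.063 -2.515 -1.168
vertex -2.982 -3.217 -1.432
vertex -2.296 -3.302 0.083
endloop
endfacet
facet normal 0.037 0.356 -0.934
outer loop
vertex -2.982 -3.217 -1.432
vertex -2.244 -2.798 -1.243
vertex -2.345 -3.604 -1.554
endloop
endfacet
facet normal -0.487 -0.856 0.173
outer loop
vertex -2.982 -3.217 -1.432
vertex -2.345 -3.604 -1.554
vertex -2.296 -3.302 0.083
endloop
endfacet
facet normal 0.037 0.356 -0.934
outer loop
vertex -2.345 -3.604 -1.554
vertex -2.244 -2.798 -1.243
vertex -1.632 -3.384 -1.442
endloop
endfacet
facet normal 0.267 -0.949 0.167
outer loop
vertex -2.345 -3.604 -1.554
vertex -1.632 -3.384 -1.442
vertex -2.296 -3.302 0.083
endloop
endfacet
facet normal 0.037 0.356 -0.934
outer loop
vertex -1.632 -3.384 -1.442
vertex -2.244 -2.798 -1.243
vertex -1.379 -2.722 -1.18
endloop
endfacet
facet normal 0.806 -0.457 0.376
outer loop
vertex -1.632 -3.384 -1.442
vertex -1.379 -2.722 -1.18
vertex -2.296 -3.302 0.083
endloop
endfacet
facet normal 0.037 0.355 -0.934
outer loop
vertex -1.379 -2.722 -1.18
vertex -2.244 -2.798 -1.243
vertex -1.778 -2.118 -0.966
endloop
endfacet
facet normal 0.725 0.251 0.642
outer loop
vertex -1.379 -2.722 -1.18
vertex -1.778 -2.118 -0.966
vertex -2.296 -3.302 0.083
endloop
endfacet
facet normal -0.923 -0.385 0.024
outer loop
vertex -2.503 1.055 4.41
vertex -2.802 1.756 4.166
vertex -2.295 0.428 2.354
endloop
endfacet
facet normal 0.374 -0.876 0.305
outer loop
vertex -1.538 0.744 2.334
vertex -2.503 1.055 4.41
vertex -2.295 0.428 2.354
endloop
endfacet
facet normal -0.923 -0.385 0.024
outer loop
vertex -2.295 0.428 2.354
vertex -2.802 1.756 4.166
vertex -2.594 1.129 2.11
endloop
endfacet
facet normal 0.096 -0.290 -0.952
outer loop
vertex -2.594 1.129 2.11
vertex -1.538 0.744 2.334
vertex -2.295 0.428 2.354
endloop
endfacet
facet normal -0.096 0.290 0.952
outer loop
vertex -2.503 1.055 4.41
vertex -2.045 2.072 4.146
vertex -2.802 1.756 4.166
endloop
endfacet
facet normal 0.374 -0.876 0.305
outer loop
vertex -1.746 1.371 4.39
vertex -2.503 1.055 4.41
vertex -1.538 0.744 2.334
endloop
endfacet
facet normal -0.096 0.290 0.952
outer loop
vertex -1.746 1.371 4.39
vertex -2.045 2.072 4.146
vertex -2.503 1.055 4.41
endloop
endfacet
facet normal -0.374 0.876 -0.305
outer loop
vertex -2.802 1.756 4.166
vertex -2.045 2.072 4.146
vertex -2.594 1.129 2.11
endloop
endfacet
facet normal 0.096 -0.290 -0.952
outer loop
vertex -1.837 1.445 2.09
vertex -1.538 0.744 2.334
vertex -2.594 1.129 2.11
endloop
endfacet
facet normal -0.374 0.876 -0.305
outer loop
vertex -2.594 1.129 2.11
vertex -2.045 2.072 4.146
vertex -1.837 1.445 2.09
endloop
endfacet
facet normal 0.923 0.385 -0.024
outer loop
vertex -1.837 1.445 2.09
vertex -1.746 1.371 4.39
vertex -1.538 0.744 2.334
endloop
endfacet
facet normal 0.923 0.385 -0.024
outer loop
vertex -2.045 2.072 4.146
vertex -1.746 1.371 4.39
vertex -1.837 1.445 2.09
endloop
endfacet

endsolid


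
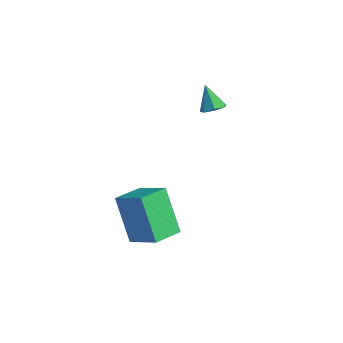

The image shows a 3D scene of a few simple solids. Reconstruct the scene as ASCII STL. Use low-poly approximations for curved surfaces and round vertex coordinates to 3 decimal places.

solid 
facet normal -0.832 -0.024 -0.554
outer loop
vertex -0.487 -2.792 -2.793
vertex -0.367 -1.6 -3.025
vertex 0.599 -3.216 -4.406
endloop
endfacet
facet normal -0.099 -0.977 0.190
outer loop
vertex 1.847 -3.18 -3.575
vertex -0.487 -2.792 -2.793
vertex 0.599 -3.216 -4.406
endloop
endfacet
facet normal -0.832 -0.024 -0.554
outer loop
vertex 0.599 -3.216 -4.406
vertex -0.367 -1.6 -3.025
vertex 0.719 -2.024 -4.638
endloop
endfacet
facet normal 0.546 -0.213 -0.810
outer loop
vertex 0.719 -2.024 -4.638
vertex 1.847 -3.18 -3.575
vertex 0.599 -3.216 -4.406
endloop
endfacet
facet normal -0.546 0.213 0.810
outer loop
vertex -0.487 -2.792 -2.793
vertex 0.881 -1.564 -2.194
vertex -0.367 -1.6 -3.025
endloop
endfacet
facet normal -0.099 -0.977 0.190
outer loop
vertex 0.761 -2.756 -1.962
vertex -0.487 -2.792 -2.793
vertex 1.847 -3.18 -3.575
endloop
endfacet
facet normal -0.546 0.213 0.810
outer loop
vertex 0.761 -2.756 -1.962
vertex 0.881 -1.564 -2.194
vertex -0.487 -2.792 -2.793
endloop
endfacet
facet normal 0.099 0.977 -0.190
outer loop
vertex -0.367 -1.6 -3.025
vertex 0.881 -1.564 -2.194
vertex 0.719 -2.024 -4.638
endloop
endfacet
facet normal 0.546 -0.213 -0.810
outer loop
vertex 1.967 -1.988 -3.807
vertex 1.847 -3.18 -3.575
vertex 0.719 -2.024 -4.638
endloop
endfacet
facet normal 0.099 0.977 -0.190
outer loop
vertex 0.719 -2.024 -4.638
vertex 0.881 -1.564 -2.194
vertex 1.967 -1.988 -3.807
endloop
endfacet
facet normal 0.832 0.024 0.554
outer loop
vertex 1.967 -1.988 -3.807
vertex 0.761 -2.756 -1.962
vertex 1.847 -3.18 -3.575
endloop
endfacet
facet normal 0.832 0.024 0.554
outer loop
vertex 0.881 -1.564 -2.194
vertex 0.761 -2.756 -1.962
vertex 1.967 -1.988 -3.807
endloop
endfacet
facet normal 0.557 -0.216 -0.802
outer loop
vertex 1.303 1.259 0.855
vertex 0.876 1.112 0.598
vertex 1.093 1.583 0.622
endloop
endfacet
facet normal 0.415 0.693 0.589
outer loop
vertex 1.303 1.259 0.855
vertex 1.093 1.583 0.622
vertex 0.264 1.348 1.482
endloop
endfacet
facet normal 0.555 -0.215 -0.804
outer loop
vertex 1.093 1.583 0.622
vertex 0.876 1.112 0.598
vertex 0.719 1.552 0.372
endloop
endfacet
facet normal -0.158 0.981 0.115
outer loop
vertex 1.093 1.583 0.622
vertex 0.719 1.552 0.372
vertex 0.264 1.348 1.482
endloop
endfacet
facet normal 0.555 -0.215 -0.804
outer loop
vertex 0.719 1.552 0.372
vertex 0.876 1.112 0.598
vertex 0.463 1.19 0.292
endloop
endfacet
facet normal -0.776 0.595 -0.209
outer loop
vertex 0.719 1.552 0.372
vertex 0.463 1.19 0.292
vertex 0.264 1.348 1.482
endloop
endfacet
facet normal 0.555 -0.215 -0.804
outer loop
vertex 0.463 1.19 0.292
vertex 0.876 1.112 0.598
vertex 0.518 0.768 0.443
endloop
endfacet
facet normal -0.974 -0.177 -0.139
outer loop
vertex 0.463 1.19 0.292
vertex 0.518 0.768 0.443
vertex 0.264 1.348 1.482
endloop
endfacet
facet normal 0.555 -0.216 -0.803
outer loop
vertex 0.518 0.768 0.443
vertex 0.876 1.112 0.598
vertex 0.842 0.605 0.711
endloop
endfacet
facet normal -0.602 -0.751 0.272
outer loop
vertex 0.518 0.768 0.443
vertex 0.842 0.605 0.711
vertex 0.264 1.348 1.482
endloop
endfacet
facet normal 0.555 -0.216 -0.803
outer loop
vertex 0.842 0.605 0.711
vertex 0.876 1.112 0.598
vertex 1.192 0.824 0.894
endloop
endfacet
facet normal 0.061 -0.696 0.716
outer loop
vertex 0.842 0.605 0.711
vertex 1.192 0.824 0.894
vertex 0.264 1.348 1.482
endloop
endfacet
facet normal 0.557 -0.214 -0.803
outer loop
vertex 1.192 0.824 0.894
vertex 0.876 1.112 0.598
vertex 1.303 1.259 0.855
endloop
endfacet
facet normal 0.513 -0.054 0.857
outer loop
vertex 1.192 0.824 0.894
vertex 1.303 1.259 0.855
vertex 0.264 1.348 1.482
endloop
endfacet

endsolid


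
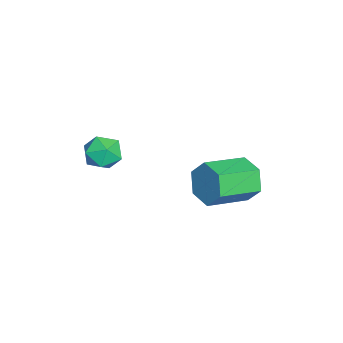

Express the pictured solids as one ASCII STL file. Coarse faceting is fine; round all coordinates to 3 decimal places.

solid 
facet normal -0.608 0.750 -0.259
outer loop
vertex -3.901 1.978 -0.439
vertex -4.307 1.889 0.256
vertex -3.672 2.391 0.219
endloop
endfacet
facet normal 0.742 0.420 -0.522
outer loop
vertex -3.901 1.978 -0.439
vertex -3.672 2.391 0.219
vertex -2.947 0.8 -0.032
endloop
endfacet
facet normal 0.743 0.421 -0.521
outer loop
vertex -2.947 0.8 -0.032
vertex -3.672 2.391 0.219
vertex -2.718 1.212 0.627
endloop
endfacet
facet normal 0.608 -0.751 0.258
outer loop
vertex -2.947 0.8 -0.032
vertex -2.718 1.212 0.627
vertex -3.353 0.711 0.664
endloop
endfacet
facet normal -0.608 0.750 -0.259
outer loop
vertex -3.672 2.391 0.219
vertex -4.307 1.889 0.256
vertex -4.078 2.302 0.915
endloop
endfacet
facet normal 0.616 0.652 0.443
outer loop
vertex -3.672 2.391 0.219
vertex -4.078 2.302 0.915
vertex -2.718 1.212 0.627
endloop
endfacet
facet normal 0.616 0.652 0.442
outer loop
vertex -2.718 1.212 0.627
vertex -4.078 2.302 0.915
vertex -3.124 1.124 1.322
endloop
endfacet
facet normal 0.607 -0.751 0.260
outer loop
vertex -2.718 1.212 0.627
vertex -3.124 1.124 1.322
vertex -3.353 0.711 0.664
endloop
endfacet
facet normal -0.608 0.750 -0.259
outer loop
vertex -4.078 2.302 0.915
vertex -4.307 1.889 0.256
vertex -4.713 1.8 0.952
endloop
endfacet
facet normal -0.126 0.231 0.965
outer loop
vertex -4.078 2.302 0.915
vertex -4.713 1.8 0.952
vertex -3.124 1.124 1.322
endloop
endfacet
facet normal -0.126 0.231 0.965
outer loop
vertex -3.124 1.124 1.322
vertex -4.713 1.8 0.952
vertex -3.759 0.622 1.359
endloop
endfacet
facet normal 0.608 -0.750 0.259
outer loop
vertex -3.124 1.124 1.322
vertex -3.759 0.622 1.359
vertex -3.353 0.711 0.664
endloop
endfacet
facet normal -0.608 0.751 -0.258
outer loop
vertex -4.713 1.8 0.952
vertex -4.307 1.889 0.256
vertex -4.942 1.388 0.293
endloop
endfacet
facet normal -0.742 -0.421 0.521
outer loop
vertex -4.713 1.8 0.952
vertex -4.942 1.388 0.293
vertex -3.759 0.622 1.359
endloop
endfacet
facet normal -0.742 -0.420 0.522
outer loop
vertex -3.759 0.622 1.359
vertex -4.942 1.388 0.293
vertex -3.988 0.209 0.701
endloop
endfacet
facet normal 0.608 -0.750 0.259
outer loop
vertex -3.759 0.622 1.359
vertex -3.988 0.209 0.701
vertex -3.353 0.711 0.664
endloop
endfacet
facet normal -0.607 0.751 -0.260
outer loop
vertex -4.942 1.388 0.293
vertex -4.307 1.889 0.256
vertex -4.536 1.476 -0.402
endloop
endfacet
facet normal -0.616 -0.652 -0.442
outer loop
vertex -4.942 1.388 0.293
vertex -4.536 1.476 -0.402
vertex -3.988 0.209 0.701
endloop
endfacet
facet normal -0.616 -0.652 -0.443
outer loop
vertex -3.988 0.209 0.701
vertex -4.536 1.476 -0.402
vertex -3.582 0.298 0.005
endloop
endfacet
facet normal 0.608 -0.750 0.259
outer loop
vertex -3.988 0.209 0.701
vertex -3.582 0.298 0.005
vertex -3.353 0.711 0.664
endloop
endfacet
facet normal -0.608 0.750 -0.259
outer loop
vertex -4.536 1.476 -0.402
vertex -4.307 1.889 0.256
vertex -3.901 1.978 -0.439
endloop
endfacet
facet normal 0.126 -0.231 -0.965
outer loop
vertex -4.536 1.476 -0.402
vertex -3.901 1.978 -0.439
vertex -3.582 0.298 0.005
endloop
endfacet
facet normal 0.126 -0.231 -0.965
outer loop
vertex -3.582 0.298 0.005
vertex -3.901 1.978 -0.439
vertex -2.947 0.8 -0.032
endloop
endfacet
facet normal 0.608 -0.750 0.259
outer loop
vertex -3.582 0.298 0.005
vertex -2.947 0.8 -0.032
vertex -3.353 0.711 0.664
endloop
endfacet
facet normal -0.795 0.565 0.221
outer loop
vertex -1.19 -1.596 3.694
vertex -1.418 -2.073 4.094
vertex -1.017 -1.603 4.334
endloop
endfacet
facet normal -0.227 0.971 0.072
outer loop
vertex -1.19 -1.596 3.694
vertex -1.017 -1.603 4.334
vertex -0.565 -1.463 3.87
endloop
endfacet
facet normal -0.007 0.809 -0.588
outer loop
vertex -1.19 -1.596 3.694
vertex -0.565 -1.463 3.87
vertex -0.686 -1.846 3.344
endloop
endfacet
facet normal -0.438 0.302 -0.847
outer loop
vertex -1.19 -1.596 3.694
vertex -0.686 -1.846 3.344
vertex -1.213 -2.223 3.482
endloop
endfacet
facet normal -0.926 0.151 -0.347
outer loop
vertex -1.19 -1.596 3.694
vertex -1.213 -2.223 3.482
vertex -1.418 -2.073 4.094
endloop
endfacet
facet normal 0.294 0.797 0.527
outer loop
vertex -0.565 -1.463 3.87
vertex -1.017 -1.603 4.334
vertex -0.407 -1.857 4.378
endloop
endfacet
facet normal -0.624 0.140 0.769
outer loop
vertex -1.017 -1.603 4.334
vertex -1.418 -2.073 4.094
vertex -0.934 -2.234 4.516
endloop
endfacet
facet normal -0.835 -0.529 -0.150
outer loop
vertex -1.418 -2.073 4.094
vertex -1.213 -2.223 3.482
vertex -1.055 -2.617 3.99
endloop
endfacet
facet normal -0.049 -0.283 -0.958
outer loop
vertex -1.213 -2.223 3.482
vertex -0.686 -1.846 3.344
vertex -0.603 -2.477 3.526
endloop
endfacet
facet normal 0.649 0.536 -0.540
outer loop
vertex -0.686 -1.846 3.344
vertex -0.565 -1.463 3.87
vertex -0.202 -2.007 3.766
endloop
endfacet
facet normal 0.438 -0.302 0.847
outer loop
vertex -0.43 -2.484 4.166
vertex -0.407 -1.857 4.378
vertex -0.934 -2.234 4.516
endloop
endfacet
facet normal 0.007 -0.809 0.588
outer loop
vertex -0.43 -2.484 4.166
vertex -0.934 -2.234 4.516
vertex -1.055 -2.617 3.99
endloop
endfacet
facet normal 0.227 -0.971 -0.072
outer loop
vertex -0.43 -2.484 4.166
vertex -1.055 -2.617 3.99
vertex -0.603 -2.477 3.526
endloop
endfacet
facet normal 0.795 -0.565 -0.221
outer loop
vertex -0.43 -2.484 4.166
vertex -0.603 -2.477 3.526
vertex -0.202 -2.007 3.766
endloop
endfacet
facet normal 0.926 -0.151 0.347
outer loop
vertex -0.43 -2.484 4.166
vertex -0.202 -2.007 3.766
vertex -0.407 -1.857 4.378
endloop
endfacet
facet normal 0.049 0.283 0.958
outer loop
vertex -0.934 -2.234 4.516
vertex -0.407 -1.857 4.378
vertex -1.017 -1.603 4.334
endloop
endfacet
facet normal -0.649 -0.536 0.540
outer loop
vertex -1.055 -2.617 3.99
vertex -0.934 -2.234 4.516
vertex -1.418 -2.073 4.094
endloop
endfacet
facet normal -0.294 -0.797 -0.527
outer loop
vertex -0.603 -2.477 3.526
vertex -1.055 -2.617 3.99
vertex -1.213 -2.223 3.482
endloop
endfacet
facet normal 0.624 -0.140 -0.769
outer loop
vertex -0.202 -2.007 3.766
vertex -0.603 -2.477 3.526
vertex -0.686 -1.846 3.344
endloop
endfacet
facet normal 0.835 0.529 0.150
outer loop
vertex -0.407 -1.857 4.378
vertex -0.202 -2.007 3.766
vertex -0.565 -1.463 3.87
endloop
endfacet

endsolid


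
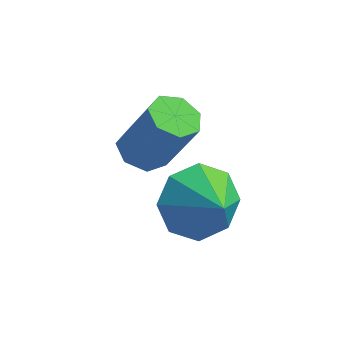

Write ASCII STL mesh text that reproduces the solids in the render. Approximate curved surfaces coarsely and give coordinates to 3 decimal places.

solid 
facet normal -0.468 -0.024 -0.883
outer loop
vertex -2.612 1.728 2.915
vertex -3.012 2.228 3.113
vertex -2.421 2.264 2.799
endloop
endfacet
facet normal 0.820 -0.384 -0.424
outer loop
vertex -2.612 1.728 2.915
vertex -2.421 2.264 2.799
vertex -1.788 1.772 4.47
endloop
endfacet
facet normal 0.821 -0.382 -0.424
outer loop
vertex -1.788 1.772 4.47
vertex -2.421 2.264 2.799
vertex -1.598 2.309 4.354
endloop
endfacet
facet normal 0.467 0.026 0.884
outer loop
vertex -1.788 1.772 4.47
vertex -1.598 2.309 4.354
vertex -2.188 2.272 4.667
endloop
endfacet
facet normal -0.468 -0.025 -0.883
outer loop
vertex -2.421 2.264 2.799
vertex -3.012 2.228 3.113
vertex -2.675 2.773 2.919
endloop
endfacet
facet normal 0.768 0.483 -0.421
outer loop
vertex -2.421 2.264 2.799
vertex -2.675 2.773 2.919
vertex -1.598 2.309 4.354
endloop
endfacet
facet normal 0.768 0.483 -0.421
outer loop
vertex -1.598 2.309 4.354
vertex -2.675 2.773 2.919
vertex -1.852 2.818 4.474
endloop
endfacet
facet normal 0.467 0.025 0.884
outer loop
vertex -1.598 2.309 4.354
vertex -1.852 2.818 4.474
vertex -2.188 2.272 4.667
endloop
endfacet
facet normal -0.466 -0.026 -0.884
outer loop
vertex -2.675 2.773 2.919
vertex -3.012 2.228 3.113
vertex -3.183 2.871 3.184
endloop
endfacet
facet normal 0.137 0.985 -0.101
outer loop
vertex -2.675 2.773 2.919
vertex -3.183 2.871 3.184
vertex -1.852 2.818 4.474
endloop
endfacet
facet normal 0.137 0.985 -0.101
outer loop
vertex -1.852 2.818 4.474
vertex -3.183 2.871 3.184
vertex -2.359 2.916 4.739
endloop
endfacet
facet normal 0.467 0.025 0.884
outer loop
vertex -1.852 2.818 4.474
vertex -2.359 2.916 4.739
vertex -2.188 2.272 4.667
endloop
endfacet
facet normal -0.468 -0.027 -0.883
outer loop
vertex -3.183 2.871 3.184
vertex -3.012 2.228 3.113
vertex -3.561 2.485 3.396
endloop
endfacet
facet normal -0.597 0.746 0.295
outer loop
vertex -3.183 2.871 3.184
vertex -3.561 2.485 3.396
vertex -2.359 2.916 4.739
endloop
endfacet
facet normal -0.597 0.746 0.295
outer loop
vertex -2.359 2.916 4.739
vertex -3.561 2.485 3.396
vertex -2.738 2.529 4.951
endloop
endfacet
facet normal 0.468 0.026 0.883
outer loop
vertex -2.359 2.916 4.739
vertex -2.738 2.529 4.951
vertex -2.188 2.272 4.667
endloop
endfacet
facet normal -0.467 -0.025 -0.884
outer loop
vertex -3.561 2.485 3.396
vertex -3.012 2.228 3.113
vertex -3.526 1.904 3.394
endloop
endfacet
facet normal -0.882 -0.055 0.468
outer loop
vertex -3.561 2.485 3.396
vertex -3.526 1.904 3.394
vertex -2.738 2.529 4.951
endloop
endfacet
facet normal -0.882 -0.055 0.468
outer loop
vertex -2.738 2.529 4.951
vertex -3.526 1.904 3.394
vertex -2.703 1.949 4.949
endloop
endfacet
facet normal 0.468 0.025 0.883
outer loop
vertex -2.738 2.529 4.951
vertex -2.703 1.949 4.949
vertex -2.188 2.272 4.667
endloop
endfacet
facet normal -0.468 -0.024 -0.884
outer loop
vertex -3.526 1.904 3.394
vertex -3.012 2.228 3.113
vertex -3.104 1.567 3.18
endloop
endfacet
facet normal -0.503 -0.814 0.290
outer loop
vertex -3.526 1.904 3.394
vertex -3.104 1.567 3.18
vertex -2.703 1.949 4.949
endloop
endfacet
facet normal -0.502 -0.815 0.290
outer loop
vertex -2.703 1.949 4.949
vertex -3.104 1.567 3.18
vertex -2.28 1.612 4.735
endloop
endfacet
facet normal 0.468 0.026 0.884
outer loop
vertex -2.703 1.949 4.949
vertex -2.28 1.612 4.735
vertex -2.188 2.272 4.667
endloop
endfacet
facet normal -0.468 -0.024 -0.883
outer loop
vertex -3.104 1.567 3.18
vertex -3.012 2.228 3.113
vertex -2.612 1.728 2.915
endloop
endfacet
facet normal 0.256 -0.961 -0.108
outer loop
vertex -3.104 1.567 3.18
vertex -2.612 1.728 2.915
vertex -2.28 1.612 4.735
endloop
endfacet
facet normal 0.255 -0.961 -0.108
outer loop
vertex -2.28 1.612 4.735
vertex -2.612 1.728 2.915
vertex -1.788 1.772 4.47
endloop
endfacet
facet normal 0.468 0.026 0.884
outer loop
vertex -2.28 1.612 4.735
vertex -1.788 1.772 4.47
vertex -2.188 2.272 4.667
endloop
endfacet
facet normal -0.734 0.436 -0.521
outer loop
vertex -0.795 2.231 1.26
vertex -1.462 2.055 2.052
vertex -0.811 2.836 1.789
endloop
endfacet
facet normal 0.986 0.124 -0.113
outer loop
vertex -0.795 2.231 1.26
vertex -0.811 2.836 1.789
vertex -0.538 1.505 2.708
endloop
endfacet
facet normal -0.734 0.436 -0.521
outer loop
vertex -0.811 2.836 1.789
vertex -1.462 2.055 2.052
vertex -1.208 2.983 2.472
endloop
endfacet
facet normal 0.817 0.431 0.382
outer loop
vertex -0.811 2.836 1.789
vertex -1.208 2.983 2.472
vertex -0.538 1.505 2.708
endloop
endfacet
facet normal -0.734 0.437 -0.521
outer loop
vertex -1.208 2.983 2.472
vertex -1.462 2.055 2.052
vertex -1.754 2.587 2.909
endloop
endfacet
facet normal 0.432 0.330 0.839
outer loop
vertex -1.208 2.983 2.472
vertex -1.754 2.587 2.909
vertex -0.538 1.505 2.708
endloop
endfacet
facet normal -0.733 0.437 -0.521
outer loop
vertex -1.754 2.587 2.909
vertex -1.462 2.055 2.052
vertex -2.129 1.879 2.843
endloop
endfacet
facet normal 0.055 -0.122 0.991
outer loop
vertex -1.754 2.587 2.909
vertex -2.129 1.879 2.843
vertex -0.538 1.505 2.708
endloop
endfacet
facet normal -0.733 0.436 -0.521
outer loop
vertex -2.129 1.879 2.843
vertex -1.462 2.055 2.052
vertex -2.113 1.274 2.314
endloop
endfacet
facet normal -0.091 -0.657 0.748
outer loop
vertex -2.129 1.879 2.843
vertex -2.113 1.274 2.314
vertex -0.538 1.505 2.708
endloop
endfacet
facet normal -0.733 0.437 -0.521
outer loop
vertex -2.113 1.274 2.314
vertex -1.462 2.055 2.052
vertex -1.716 1.127 1.632
endloop
endfacet
facet normal 0.078 -0.964 0.253
outer loop
vertex -2.113 1.274 2.314
vertex -1.716 1.127 1.632
vertex -0.538 1.505 2.708
endloop
endfacet
facet normal -0.734 0.437 -0.521
outer loop
vertex -1.716 1.127 1.632
vertex -1.462 2.055 2.052
vertex -1.17 1.523 1.195
endloop
endfacet
facet normal 0.463 -0.863 -0.204
outer loop
vertex -1.716 1.127 1.632
vertex -1.17 1.523 1.195
vertex -0.538 1.505 2.708
endloop
endfacet
facet normal -0.734 0.436 -0.521
outer loop
vertex -1.17 1.523 1.195
vertex -1.462 2.055 2.052
vertex -0.795 2.231 1.26
endloop
endfacet
facet normal 0.839 -0.412 -0.355
outer loop
vertex -1.17 1.523 1.195
vertex -0.795 2.231 1.26
vertex -0.538 1.505 2.708
endloop
endfacet

endsolid


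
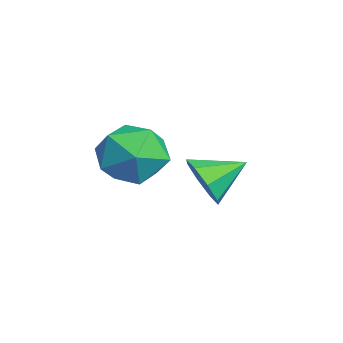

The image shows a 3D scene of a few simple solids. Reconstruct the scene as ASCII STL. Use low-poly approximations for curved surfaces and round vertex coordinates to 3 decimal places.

solid 
facet normal -0.670 0.638 -0.378
outer loop
vertex -1.257 0.667 -1.062
vertex -2.058 0.091 -0.615
vertex -1.6 0.9 -0.061
endloop
endfacet
facet normal -0.052 0.969 -0.243
outer loop
vertex -1.257 0.667 -1.062
vertex -1.6 0.9 -0.061
vertex -0.54 0.901 -0.285
endloop
endfacet
facet normal 0.460 0.639 -0.617
outer loop
vertex -1.257 0.667 -1.062
vertex -0.54 0.901 -0.285
vertex -0.344 0.092 -0.977
endloop
endfacet
facet normal 0.158 0.106 -0.982
outer loop
vertex -1.257 0.667 -1.062
vertex -0.344 0.092 -0.977
vertex -1.282 -0.409 -1.182
endloop
endfacet
facet normal -0.541 0.106 -0.834
outer loop
vertex -1.257 0.667 -1.062
vertex -1.282 -0.409 -1.182
vertex -2.058 0.091 -0.615
endloop
endfacet
facet normal 0.094 0.888 0.450
outer loop
vertex -0.54 0.901 -0.285
vertex -1.6 0.9 -0.061
vertex -0.898 0.469 0.642
endloop
endfacet
facet normal -0.906 0.354 0.233
outer loop
vertex -1.6 0.9 -0.061
vertex -2.058 0.091 -0.615
vertex -1.836 -0.032 0.437
endloop
endfacet
facet normal -0.697 -0.508 -0.506
outer loop
vertex -2.058 0.091 -0.615
vertex -1.282 -0.409 -1.182
vertex -1.64 -0.841 -0.255
endloop
endfacet
facet normal 0.434 -0.508 -0.744
outer loop
vertex -1.282 -0.409 -1.182
vertex -0.344 0.092 -0.977
vertex -0.58 -0.84 -0.479
endloop
endfacet
facet normal 0.922 0.355 -0.153
outer loop
vertex -0.344 0.092 -0.977
vertex -0.54 0.901 -0.285
vertex -0.122 -0.031 0.075
endloop
endfacet
facet normal -0.158 -0.106 0.982
outer loop
vertex -0.923 -0.607 0.522
vertex -0.898 0.469 0.642
vertex -1.836 -0.032 0.437
endloop
endfacet
facet normal -0.460 -0.639 0.617
outer loop
vertex -0.923 -0.607 0.522
vertex -1.836 -0.032 0.437
vertex -1.64 -0.841 -0.255
endloop
endfacet
facet normal 0.052 -0.969 0.243
outer loop
vertex -0.923 -0.607 0.522
vertex -1.64 -0.841 -0.255
vertex -0.58 -0.84 -0.479
endloop
endfacet
facet normal 0.670 -0.638 0.378
outer loop
vertex -0.923 -0.607 0.522
vertex -0.58 -0.84 -0.479
vertex -0.122 -0.031 0.075
endloop
endfacet
facet normal 0.541 -0.106 0.834
outer loop
vertex -0.923 -0.607 0.522
vertex -0.122 -0.031 0.075
vertex -0.898 0.469 0.642
endloop
endfacet
facet normal -0.434 0.508 0.744
outer loop
vertex -1.836 -0.032 0.437
vertex -0.898 0.469 0.642
vertex -1.6 0.9 -0.061
endloop
endfacet
facet normal -0.922 -0.355 0.153
outer loop
vertex -1.64 -0.841 -0.255
vertex -1.836 -0.032 0.437
vertex -2.058 0.091 -0.615
endloop
endfacet
facet normal -0.094 -0.888 -0.450
outer loop
vertex -0.58 -0.84 -0.479
vertex -1.64 -0.841 -0.255
vertex -1.282 -0.409 -1.182
endloop
endfacet
facet normal 0.906 -0.354 -0.233
outer loop
vertex -0.122 -0.031 0.075
vertex -0.58 -0.84 -0.479
vertex -0.344 0.092 -0.977
endloop
endfacet
facet normal 0.697 0.508 0.506
outer loop
vertex -0.898 0.469 0.642
vertex -0.122 -0.031 0.075
vertex -0.54 0.901 -0.285
endloop
endfacet
facet normal 0.123 -0.903 -0.411
outer loop
vertex -3.048 2.618 -3.299
vertex -3.325 2.237 -2.544
vertex -3.722 2.521 -3.287
endloop
endfacet
facet normal -0.127 0.810 -0.572
outer loop
vertex -3.048 2.618 -3.299
vertex -3.722 2.521 -3.287
vertex -3.495 3.483 -1.976
endloop
endfacet
facet normal 0.124 -0.903 -0.411
outer loop
vertex -3.722 2.521 -3.287
vertex -3.325 2.237 -2.544
vertex -4.164 2.257 -2.84
endloop
endfacet
facet normal -0.709 0.622 -0.334
outer loop
vertex -3.722 2.521 -3.287
vertex -4.164 2.257 -2.84
vertex -3.495 3.483 -1.976
endloop
endfacet
facet normal 0.123 -0.903 -0.411
outer loop
vertex -4.164 2.257 -2.84
vertex -3.325 2.237 -2.544
vertex -4.114 1.982 -2.22
endloop
endfacet
facet normal -0.913 0.340 0.224
outer loop
vertex -4.164 2.257 -2.84
vertex -4.114 1.982 -2.22
vertex -3.495 3.483 -1.976
endloop
endfacet
facet normal 0.123 -0.903 -0.411
outer loop
vertex -4.114 1.982 -2.22
vertex -3.325 2.237 -2.544
vertex -3.602 1.855 -1.788
endloop
endfacet
facet normal -0.620 0.130 0.773
outer loop
vertex -4.114 1.982 -2.22
vertex -3.602 1.855 -1.788
vertex -3.495 3.483 -1.976
endloop
endfacet
facet normal 0.124 -0.903 -0.411
outer loop
vertex -3.602 1.855 -1.788
vertex -3.325 2.237 -2.544
vertex -2.928 1.953 -1.8
endloop
endfacet
facet normal 0.001 0.115 0.993
outer loop
vertex -3.602 1.855 -1.788
vertex -2.928 1.953 -1.8
vertex -3.495 3.483 -1.976
endloop
endfacet
facet normal 0.123 -0.904 -0.410
outer loop
vertex -2.928 1.953 -1.8
vertex -3.325 2.237 -2.544
vertex -2.486 2.216 -2.247
endloop
endfacet
facet normal 0.583 0.303 0.754
outer loop
vertex -2.928 1.953 -1.8
vertex -2.486 2.216 -2.247
vertex -3.495 3.483 -1.976
endloop
endfacet
facet normal 0.123 -0.903 -0.412
outer loop
vertex -2.486 2.216 -2.247
vertex -3.325 2.237 -2.544
vertex -2.536 2.492 -2.867
endloop
endfacet
facet normal 0.787 0.585 0.197
outer loop
vertex -2.486 2.216 -2.247
vertex -2.536 2.492 -2.867
vertex -3.495 3.483 -1.976
endloop
endfacet
facet normal 0.124 -0.903 -0.410
outer loop
vertex -2.536 2.492 -2.867
vertex -3.325 2.237 -2.544
vertex -3.048 2.618 -3.299
endloop
endfacet
facet normal 0.493 0.795 -0.353
outer loop
vertex -2.536 2.492 -2.867
vertex -3.048 2.618 -3.299
vertex -3.495 3.483 -1.976
endloop
endfacet

endsolid


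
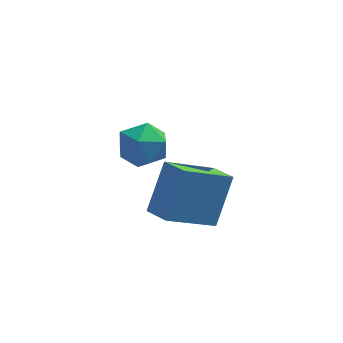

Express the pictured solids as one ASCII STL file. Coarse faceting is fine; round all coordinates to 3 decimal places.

solid 
facet normal -0.720 0.687 0.098
outer loop
vertex -3.081 3.699 0.756
vertex -3.081 3.556 1.755
vertex -2.474 4.25 1.345
endloop
endfacet
facet normal -0.305 0.832 -0.464
outer loop
vertex -3.081 3.699 0.756
vertex -2.474 4.25 1.345
vertex -2.132 3.886 0.468
endloop
endfacet
facet normal -0.328 0.271 -0.905
outer loop
vertex -3.081 3.699 0.756
vertex -2.132 3.886 0.468
vertex -2.528 2.967 0.336
endloop
endfacet
facet normal -0.757 -0.219 -0.615
outer loop
vertex -3.081 3.699 0.756
vertex -2.528 2.967 0.336
vertex -3.115 2.763 1.132
endloop
endfacet
facet normal -0.999 0.039 0.006
outer loop
vertex -3.081 3.699 0.756
vertex -3.115 2.763 1.132
vertex -3.081 3.556 1.755
endloop
endfacet
facet normal 0.367 0.901 -0.231
outer loop
vertex -2.132 3.886 0.468
vertex -2.474 4.25 1.345
vertex -1.545 3.857 1.288
endloop
endfacet
facet normal -0.304 0.667 0.680
outer loop
vertex -2.474 4.25 1.345
vertex -3.081 3.556 1.755
vertex -2.132 3.653 2.084
endloop
endfacet
facet normal -0.758 -0.383 0.529
outer loop
vertex -3.081 3.556 1.755
vertex -3.115 2.763 1.132
vertex -2.528 2.734 1.952
endloop
endfacet
facet normal -0.367 -0.799 -0.476
outer loop
vertex -3.115 2.763 1.132
vertex -2.528 2.967 0.336
vertex -2.186 2.37 1.075
endloop
endfacet
facet normal 0.328 -0.006 -0.945
outer loop
vertex -2.528 2.967 0.336
vertex -2.132 3.886 0.468
vertex -1.579 3.064 0.665
endloop
endfacet
facet normal 0.757 0.219 0.615
outer loop
vertex -1.579 2.921 1.664
vertex -1.545 3.857 1.288
vertex -2.132 3.653 2.084
endloop
endfacet
facet normal 0.328 -0.271 0.905
outer loop
vertex -1.579 2.921 1.664
vertex -2.132 3.653 2.084
vertex -2.528 2.734 1.952
endloop
endfacet
facet normal 0.305 -0.832 0.464
outer loop
vertex -1.579 2.921 1.664
vertex -2.528 2.734 1.952
vertex -2.186 2.37 1.075
endloop
endfacet
facet normal 0.720 -0.687 -0.098
outer loop
vertex -1.579 2.921 1.664
vertex -2.186 2.37 1.075
vertex -1.579 3.064 0.665
endloop
endfacet
facet normal 0.999 -0.039 -0.006
outer loop
vertex -1.579 2.921 1.664
vertex -1.579 3.064 0.665
vertex -1.545 3.857 1.288
endloop
endfacet
facet normal 0.367 0.799 0.476
outer loop
vertex -2.132 3.653 2.084
vertex -1.545 3.857 1.288
vertex -2.474 4.25 1.345
endloop
endfacet
facet normal -0.328 0.006 0.945
outer loop
vertex -2.528 2.734 1.952
vertex -2.132 3.653 2.084
vertex -3.081 3.556 1.755
endloop
endfacet
facet normal -0.367 -0.901 0.231
outer loop
vertex -2.186 2.37 1.075
vertex -2.528 2.734 1.952
vertex -3.115 2.763 1.132
endloop
endfacet
facet normal 0.304 -0.667 -0.680
outer loop
vertex -1.579 3.064 0.665
vertex -2.186 2.37 1.075
vertex -2.528 2.967 0.336
endloop
endfacet
facet normal 0.758 0.383 -0.529
outer loop
vertex -1.545 3.857 1.288
vertex -1.579 3.064 0.665
vertex -2.132 3.886 0.468
endloop
endfacet
facet normal -0.330 -0.503 -0.799
outer loop
vertex -0.262 -0.622 0.487
vertex -1.927 -1.245 1.568
vertex -0.803 0.253 0.159
endloop
endfacet
facet normal 0.800 0.300 -0.520
outer loop
vertex -0.153 1.245 1.732
vertex -0.262 -0.622 0.487
vertex -0.803 0.253 0.159
endloop
endfacet
facet normal -0.329 -0.504 -0.798
outer loop
vertex -0.803 0.253 0.159
vertex -1.927 -1.245 1.568
vertex -2.468 -0.37 1.239
endloop
endfacet
facet normal -0.501 0.810 -0.304
outer loop
vertex -2.468 -0.37 1.239
vertex -0.153 1.245 1.732
vertex -0.803 0.253 0.159
endloop
endfacet
facet normal 0.501 -0.810 0.304
outer loop
vertex -0.262 -0.622 0.487
vertex -1.277 -0.253 3.141
vertex -1.927 -1.245 1.568
endloop
endfacet
facet normal 0.800 0.300 -0.519
outer loop
vertex 0.388 0.37 2.061
vertex -0.262 -0.622 0.487
vertex -0.153 1.245 1.732
endloop
endfacet
facet normal 0.501 -0.811 0.304
outer loop
vertex 0.388 0.37 2.061
vertex -1.277 -0.253 3.141
vertex -0.262 -0.622 0.487
endloop
endfacet
facet normal -0.800 -0.299 0.520
outer loop
vertex -1.927 -1.245 1.568
vertex -1.277 -0.253 3.141
vertex -2.468 -0.37 1.239
endloop
endfacet
facet normal -0.501 0.810 -0.304
outer loop
vertex -1.818 0.622 2.813
vertex -0.153 1.245 1.732
vertex -2.468 -0.37 1.239
endloop
endfacet
facet normal -0.800 -0.300 0.519
outer loop
vertex -2.468 -0.37 1.239
vertex -1.277 -0.253 3.141
vertex -1.818 0.622 2.813
endloop
endfacet
facet normal 0.330 0.504 0.798
outer loop
vertex -1.818 0.622 2.813
vertex 0.388 0.37 2.061
vertex -0.153 1.245 1.732
endloop
endfacet
facet normal 0.330 0.503 0.799
outer loop
vertex -1.277 -0.253 3.141
vertex 0.388 0.37 2.061
vertex -1.818 0.622 2.813
endloop
endfacet

endsolid
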